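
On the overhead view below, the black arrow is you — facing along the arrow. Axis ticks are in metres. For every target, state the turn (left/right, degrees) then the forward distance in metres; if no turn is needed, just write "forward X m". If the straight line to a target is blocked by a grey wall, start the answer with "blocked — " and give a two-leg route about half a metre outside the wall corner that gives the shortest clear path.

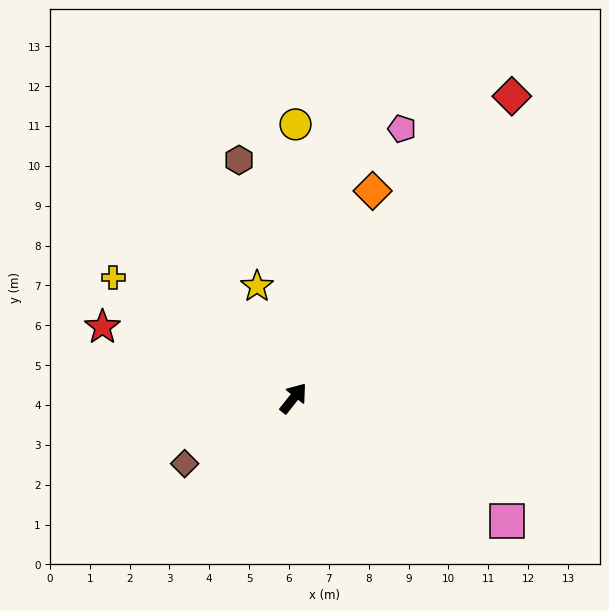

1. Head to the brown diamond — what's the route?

turn left 160°, forward 3.2 m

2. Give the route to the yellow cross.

turn left 95°, forward 5.4 m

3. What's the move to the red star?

turn left 108°, forward 5.1 m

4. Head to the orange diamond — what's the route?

turn left 18°, forward 5.6 m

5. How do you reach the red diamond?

turn left 3°, forward 9.3 m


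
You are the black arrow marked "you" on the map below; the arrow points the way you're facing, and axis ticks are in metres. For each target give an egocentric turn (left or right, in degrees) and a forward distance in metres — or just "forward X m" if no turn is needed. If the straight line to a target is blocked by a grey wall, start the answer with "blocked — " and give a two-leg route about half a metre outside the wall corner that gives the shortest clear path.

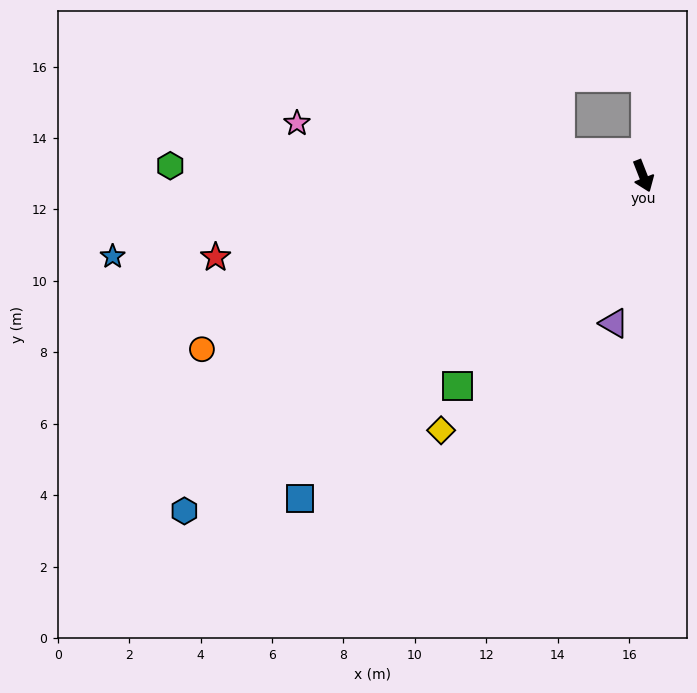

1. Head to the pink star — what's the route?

turn right 120°, forward 9.8 m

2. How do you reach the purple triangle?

turn right 33°, forward 4.2 m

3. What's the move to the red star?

turn right 101°, forward 12.2 m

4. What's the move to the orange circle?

turn right 90°, forward 13.3 m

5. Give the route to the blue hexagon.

turn right 75°, forward 15.9 m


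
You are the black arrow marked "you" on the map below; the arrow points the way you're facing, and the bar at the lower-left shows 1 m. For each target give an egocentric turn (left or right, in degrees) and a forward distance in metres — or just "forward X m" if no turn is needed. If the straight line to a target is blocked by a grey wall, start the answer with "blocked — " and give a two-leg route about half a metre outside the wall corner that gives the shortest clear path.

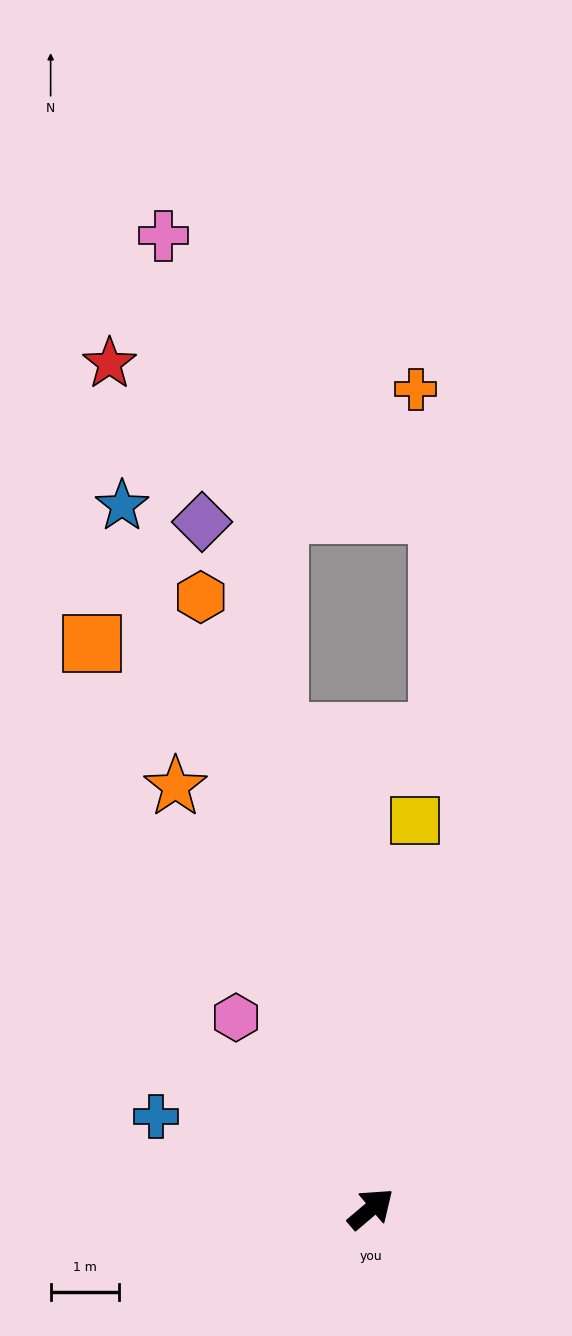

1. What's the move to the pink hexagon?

turn left 85°, forward 3.4 m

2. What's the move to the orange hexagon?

turn left 65°, forward 9.3 m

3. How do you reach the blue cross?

turn left 116°, forward 3.4 m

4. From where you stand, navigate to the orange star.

turn left 75°, forward 6.9 m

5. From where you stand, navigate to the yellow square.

turn left 43°, forward 5.8 m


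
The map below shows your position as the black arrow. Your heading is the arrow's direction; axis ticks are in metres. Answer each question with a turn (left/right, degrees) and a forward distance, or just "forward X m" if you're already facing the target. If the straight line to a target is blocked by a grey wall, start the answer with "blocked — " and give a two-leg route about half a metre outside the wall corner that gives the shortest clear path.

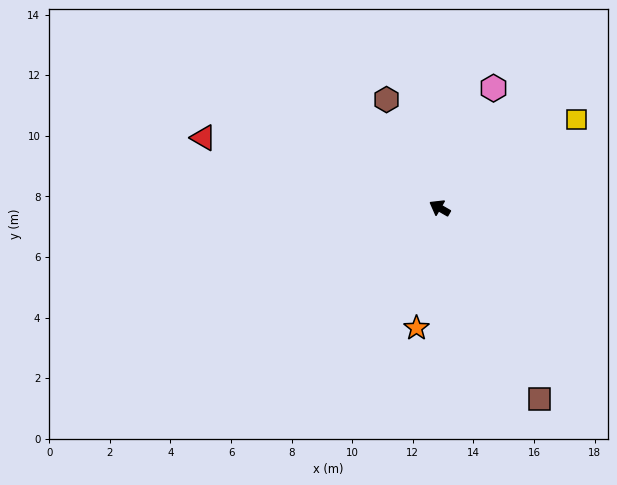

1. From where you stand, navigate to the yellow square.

turn right 117°, forward 5.4 m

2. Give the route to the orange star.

turn left 109°, forward 4.0 m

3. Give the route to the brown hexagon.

turn right 34°, forward 4.0 m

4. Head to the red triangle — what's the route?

turn left 13°, forward 8.1 m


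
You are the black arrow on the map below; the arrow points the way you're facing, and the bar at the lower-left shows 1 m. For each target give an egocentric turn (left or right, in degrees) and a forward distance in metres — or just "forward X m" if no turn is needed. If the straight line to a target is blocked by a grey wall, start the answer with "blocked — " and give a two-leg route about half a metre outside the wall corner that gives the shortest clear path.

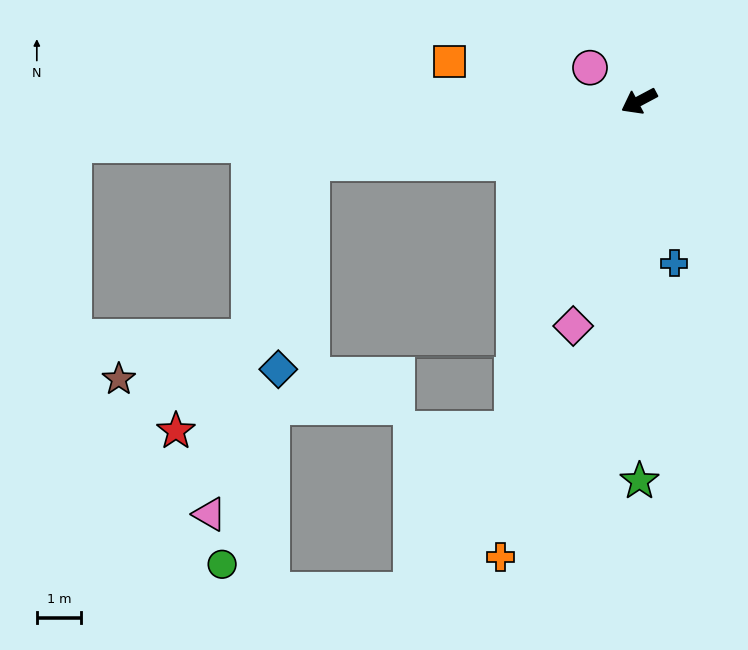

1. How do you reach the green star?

turn left 62°, forward 8.5 m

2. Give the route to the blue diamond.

blocked — turn right 18°, forward 7.5 m, then turn left 71°, forward 4.7 m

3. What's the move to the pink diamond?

turn left 46°, forward 5.3 m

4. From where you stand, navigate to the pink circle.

turn right 62°, forward 1.3 m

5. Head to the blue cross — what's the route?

turn left 74°, forward 3.7 m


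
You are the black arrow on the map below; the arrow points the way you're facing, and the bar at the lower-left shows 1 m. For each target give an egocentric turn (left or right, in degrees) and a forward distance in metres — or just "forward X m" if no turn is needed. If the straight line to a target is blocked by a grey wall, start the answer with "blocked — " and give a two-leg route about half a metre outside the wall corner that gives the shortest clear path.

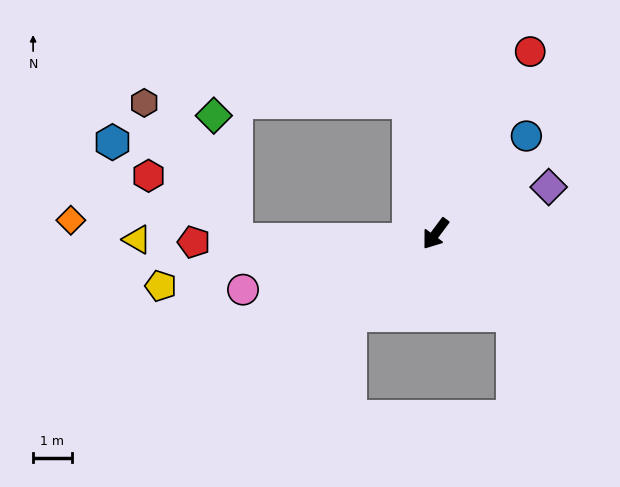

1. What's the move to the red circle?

turn right 171°, forward 5.3 m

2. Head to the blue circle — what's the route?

turn left 174°, forward 3.5 m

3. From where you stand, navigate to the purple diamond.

turn left 149°, forward 3.2 m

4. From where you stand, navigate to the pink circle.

turn right 37°, forward 5.2 m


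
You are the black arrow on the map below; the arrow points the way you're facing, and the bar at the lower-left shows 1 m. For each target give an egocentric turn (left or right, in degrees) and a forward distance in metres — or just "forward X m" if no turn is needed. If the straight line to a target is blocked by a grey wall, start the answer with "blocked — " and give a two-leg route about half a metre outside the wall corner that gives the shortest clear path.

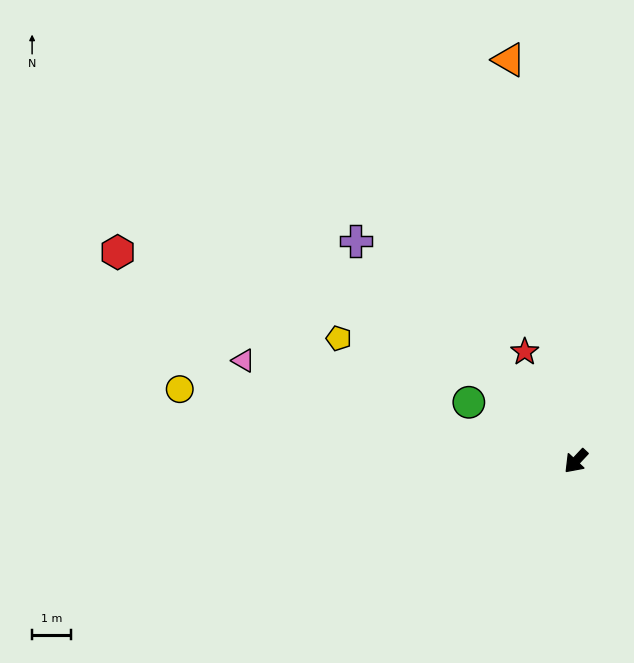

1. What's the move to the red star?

turn right 112°, forward 3.1 m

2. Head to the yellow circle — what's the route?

turn right 57°, forward 10.4 m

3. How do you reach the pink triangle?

turn right 64°, forward 9.0 m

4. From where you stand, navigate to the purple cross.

turn right 92°, forward 8.1 m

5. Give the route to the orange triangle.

turn right 127°, forward 10.5 m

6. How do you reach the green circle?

turn right 76°, forward 3.2 m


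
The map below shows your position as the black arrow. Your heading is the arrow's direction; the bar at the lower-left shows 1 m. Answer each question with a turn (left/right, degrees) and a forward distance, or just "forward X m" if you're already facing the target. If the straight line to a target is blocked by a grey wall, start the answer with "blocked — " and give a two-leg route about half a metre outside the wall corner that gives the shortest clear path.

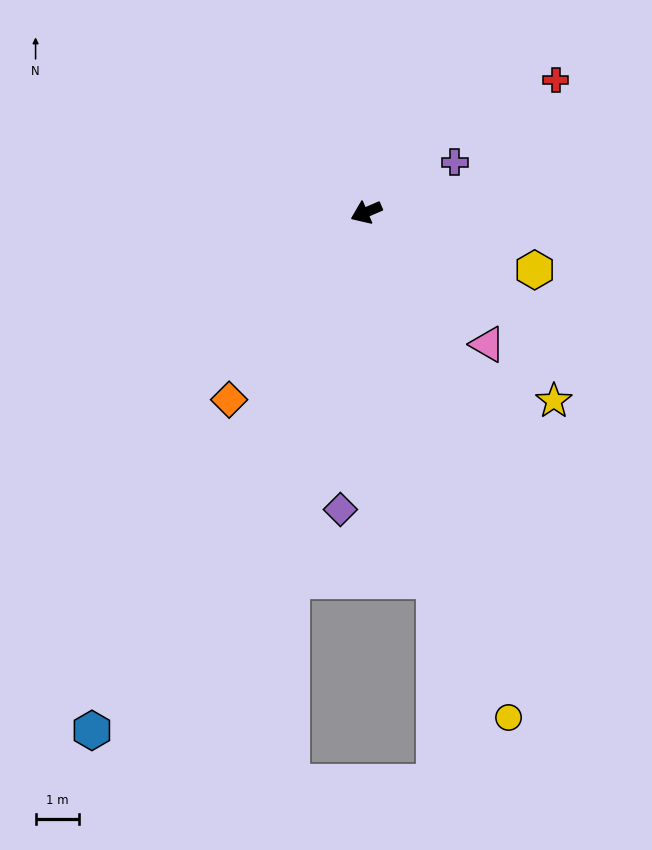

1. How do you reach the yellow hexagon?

turn left 138°, forward 4.1 m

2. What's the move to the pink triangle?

turn left 109°, forward 4.1 m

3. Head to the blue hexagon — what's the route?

turn left 39°, forward 13.4 m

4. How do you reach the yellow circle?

turn left 82°, forward 12.0 m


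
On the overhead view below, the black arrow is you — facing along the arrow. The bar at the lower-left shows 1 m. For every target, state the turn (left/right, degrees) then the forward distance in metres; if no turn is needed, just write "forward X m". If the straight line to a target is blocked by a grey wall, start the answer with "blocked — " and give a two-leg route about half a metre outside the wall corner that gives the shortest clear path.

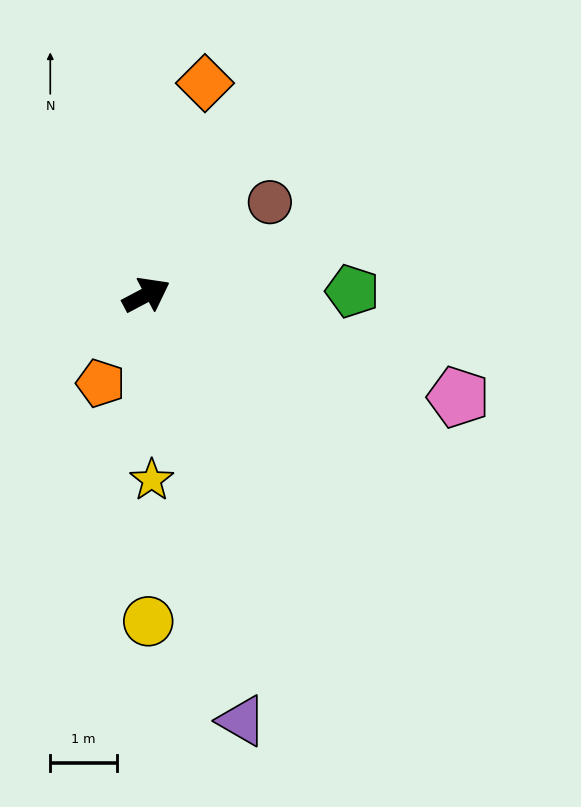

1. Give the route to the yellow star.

turn right 116°, forward 2.8 m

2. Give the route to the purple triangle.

turn right 105°, forward 6.5 m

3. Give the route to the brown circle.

turn left 9°, forward 2.3 m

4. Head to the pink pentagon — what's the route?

turn right 46°, forward 4.9 m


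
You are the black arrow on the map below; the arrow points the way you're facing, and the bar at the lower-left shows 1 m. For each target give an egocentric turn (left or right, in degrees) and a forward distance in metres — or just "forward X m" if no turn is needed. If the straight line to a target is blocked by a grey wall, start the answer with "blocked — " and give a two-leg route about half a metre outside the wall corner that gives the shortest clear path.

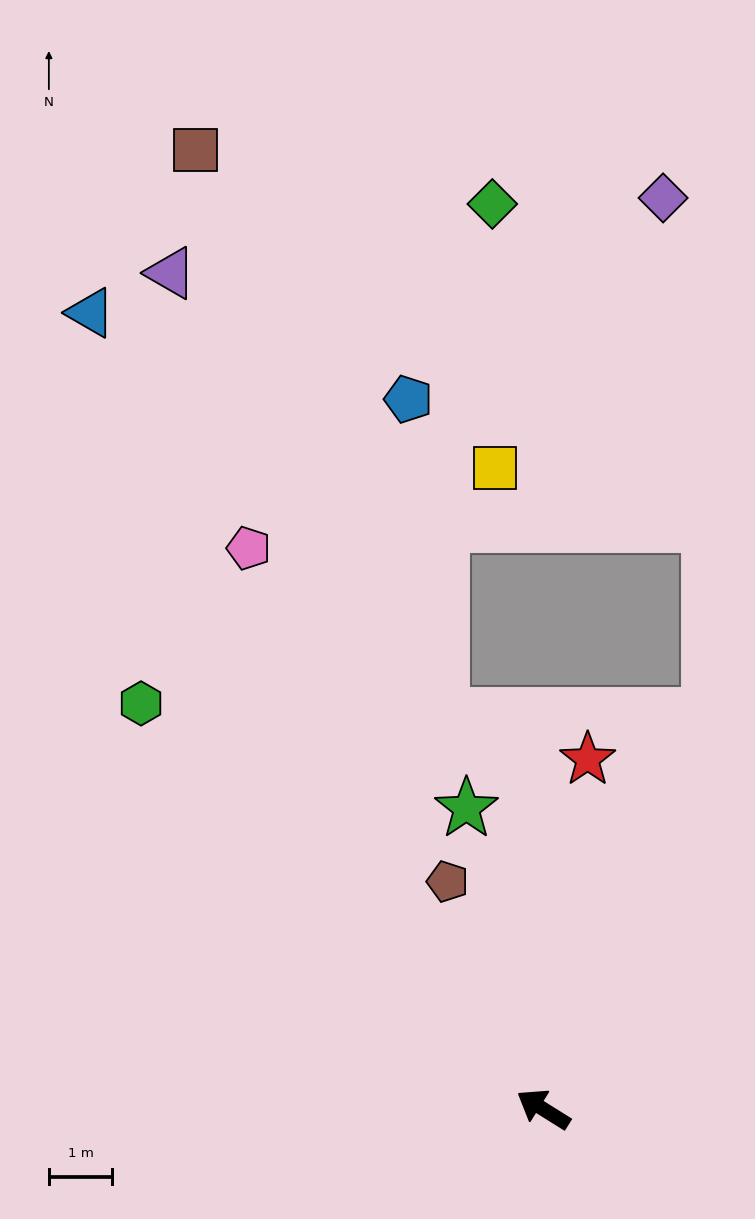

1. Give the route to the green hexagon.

turn right 13°, forward 9.0 m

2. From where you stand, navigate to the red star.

turn right 65°, forward 5.5 m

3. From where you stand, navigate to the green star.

turn right 44°, forward 4.9 m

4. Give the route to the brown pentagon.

turn right 35°, forward 3.9 m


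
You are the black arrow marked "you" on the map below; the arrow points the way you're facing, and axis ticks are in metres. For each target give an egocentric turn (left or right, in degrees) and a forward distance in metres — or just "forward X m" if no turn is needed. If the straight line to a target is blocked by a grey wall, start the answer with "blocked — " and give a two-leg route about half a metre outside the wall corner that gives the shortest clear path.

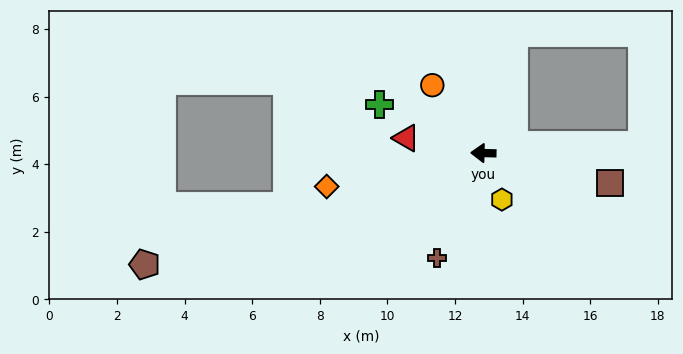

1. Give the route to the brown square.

turn left 168°, forward 3.9 m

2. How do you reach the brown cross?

turn left 68°, forward 3.4 m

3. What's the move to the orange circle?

turn right 52°, forward 2.5 m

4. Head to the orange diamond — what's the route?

turn left 13°, forward 4.7 m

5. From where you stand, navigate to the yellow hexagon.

turn left 113°, forward 1.5 m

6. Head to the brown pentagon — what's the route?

turn left 20°, forward 10.6 m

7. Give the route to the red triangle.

turn right 10°, forward 2.3 m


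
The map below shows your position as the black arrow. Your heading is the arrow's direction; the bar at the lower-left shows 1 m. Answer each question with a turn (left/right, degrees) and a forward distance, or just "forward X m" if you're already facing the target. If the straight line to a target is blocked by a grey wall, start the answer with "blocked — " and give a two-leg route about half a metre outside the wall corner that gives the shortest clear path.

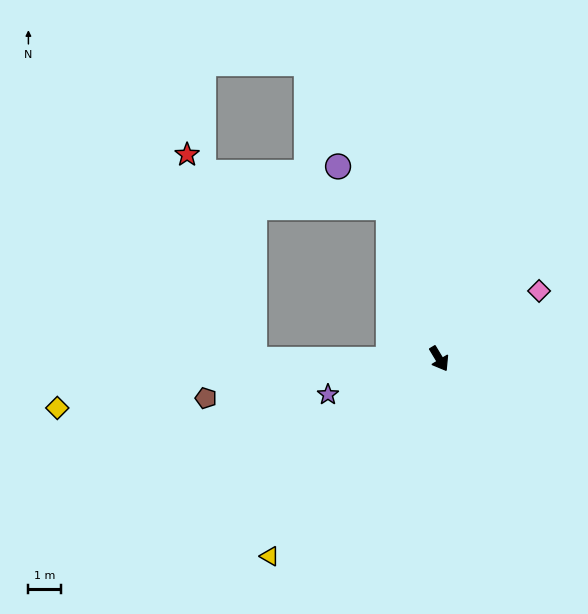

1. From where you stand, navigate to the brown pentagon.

turn right 111°, forward 7.3 m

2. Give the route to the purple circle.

blocked — turn left 167°, forward 4.9 m, then turn left 34°, forward 2.0 m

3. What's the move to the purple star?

turn right 103°, forward 3.6 m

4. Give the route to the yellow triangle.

turn right 72°, forward 8.0 m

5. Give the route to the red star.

blocked — turn right 120°, forward 5.7 m, then turn right 73°, forward 6.7 m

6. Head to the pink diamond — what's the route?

turn left 93°, forward 3.7 m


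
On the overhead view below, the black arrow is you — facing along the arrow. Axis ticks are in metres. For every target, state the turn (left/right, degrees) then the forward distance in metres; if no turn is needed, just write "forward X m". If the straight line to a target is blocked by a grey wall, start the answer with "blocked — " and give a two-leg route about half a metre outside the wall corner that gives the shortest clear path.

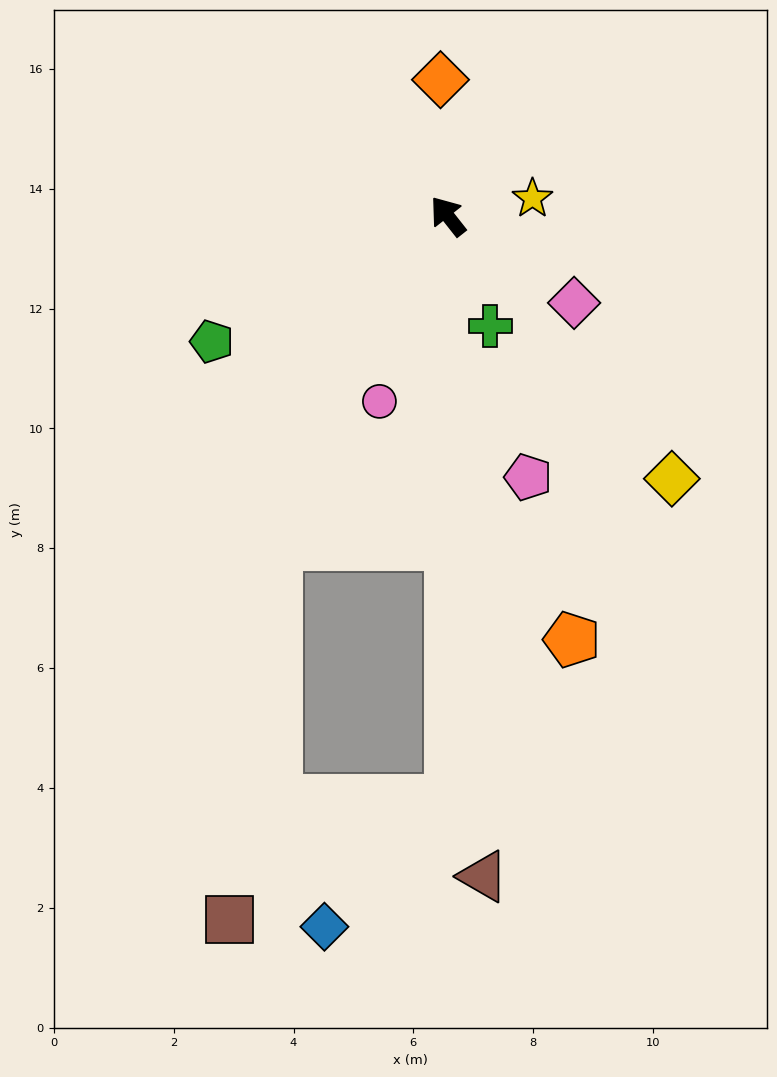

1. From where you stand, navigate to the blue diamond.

blocked — turn left 142°, forward 9.7 m, then turn right 45°, forward 3.0 m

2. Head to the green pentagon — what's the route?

turn left 80°, forward 4.5 m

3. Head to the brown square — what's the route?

blocked — turn left 142°, forward 9.7 m, then turn right 62°, forward 4.2 m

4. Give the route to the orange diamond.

turn right 35°, forward 2.3 m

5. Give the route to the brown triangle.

turn left 145°, forward 11.0 m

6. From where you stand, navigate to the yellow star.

turn right 116°, forward 1.4 m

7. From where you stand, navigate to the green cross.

turn left 163°, forward 2.0 m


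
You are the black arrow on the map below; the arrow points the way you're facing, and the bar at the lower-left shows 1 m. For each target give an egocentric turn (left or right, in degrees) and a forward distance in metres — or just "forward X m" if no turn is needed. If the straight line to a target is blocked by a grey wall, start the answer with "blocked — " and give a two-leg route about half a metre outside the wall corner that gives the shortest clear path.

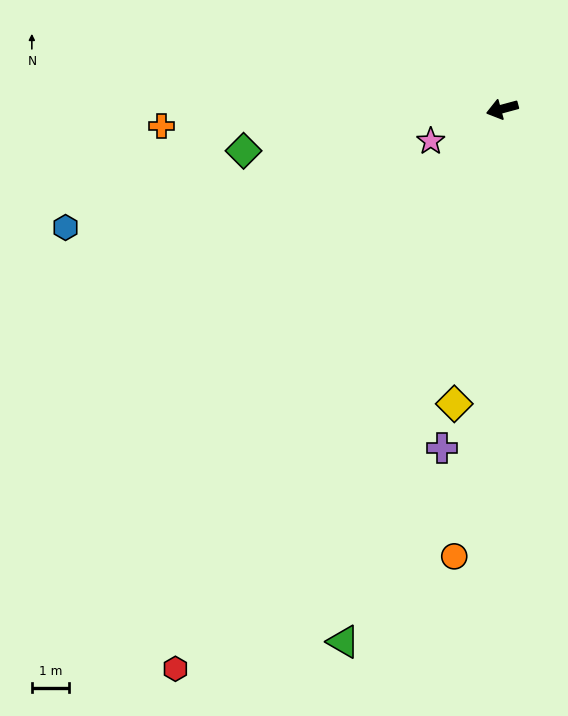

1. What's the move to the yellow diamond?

turn left 66°, forward 8.1 m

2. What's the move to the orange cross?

turn right 12°, forward 9.2 m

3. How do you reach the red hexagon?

turn left 45°, forward 17.5 m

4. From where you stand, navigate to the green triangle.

turn left 58°, forward 15.0 m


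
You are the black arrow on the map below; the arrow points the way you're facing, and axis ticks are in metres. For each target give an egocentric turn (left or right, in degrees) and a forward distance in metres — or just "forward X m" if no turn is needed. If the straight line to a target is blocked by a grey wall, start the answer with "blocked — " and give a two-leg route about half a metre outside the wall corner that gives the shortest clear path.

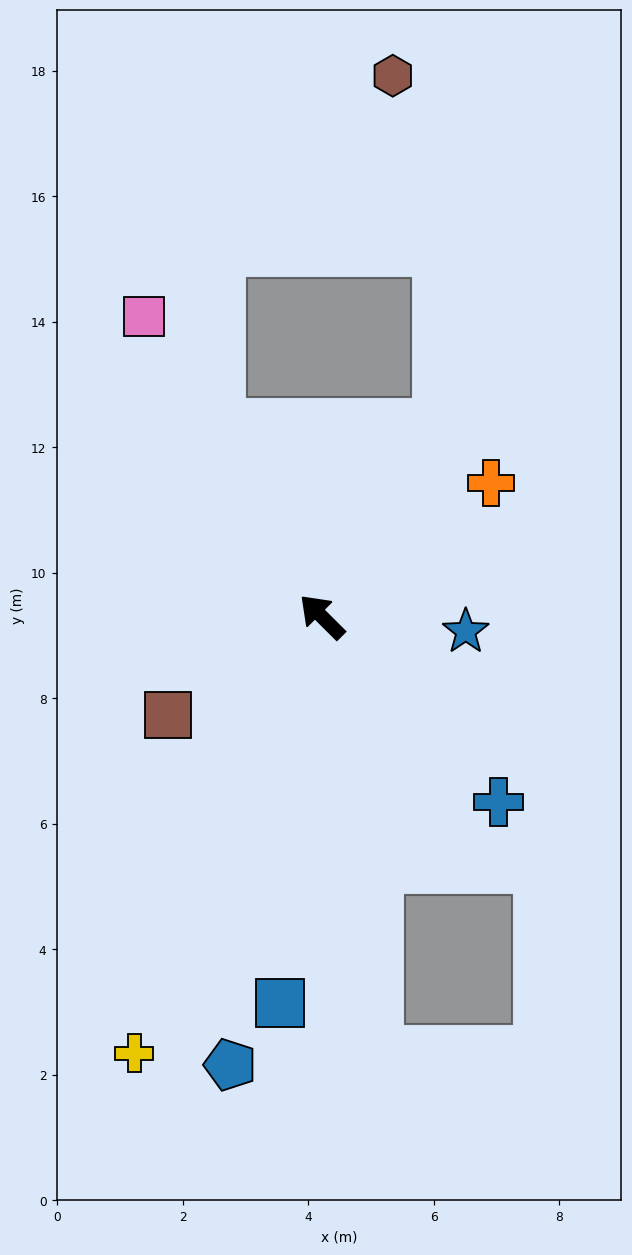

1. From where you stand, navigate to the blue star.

turn right 141°, forward 2.3 m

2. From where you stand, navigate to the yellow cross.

turn left 112°, forward 7.6 m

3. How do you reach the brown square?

turn left 78°, forward 2.9 m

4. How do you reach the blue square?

turn left 129°, forward 6.2 m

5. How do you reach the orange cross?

turn right 97°, forward 3.4 m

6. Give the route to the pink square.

turn right 14°, forward 5.6 m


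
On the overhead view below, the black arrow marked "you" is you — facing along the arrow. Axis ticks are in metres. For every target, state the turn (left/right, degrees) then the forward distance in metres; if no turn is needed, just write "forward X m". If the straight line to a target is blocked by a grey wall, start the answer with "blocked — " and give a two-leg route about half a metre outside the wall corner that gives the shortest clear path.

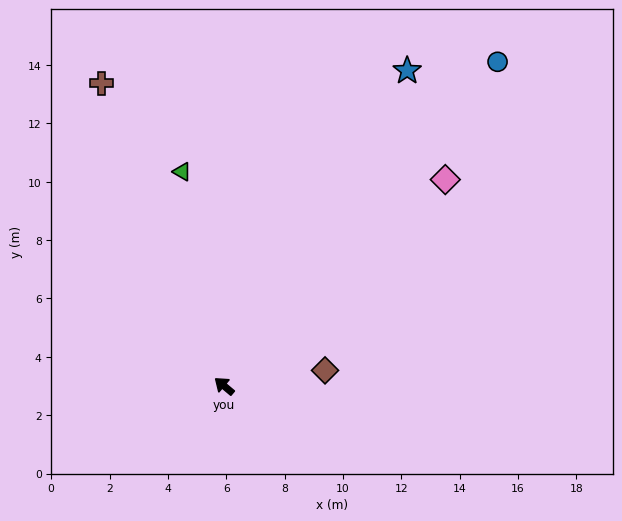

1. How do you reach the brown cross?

turn right 28°, forward 11.2 m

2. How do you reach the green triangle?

turn right 39°, forward 7.5 m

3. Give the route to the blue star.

turn right 80°, forward 12.5 m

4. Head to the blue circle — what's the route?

turn right 90°, forward 14.5 m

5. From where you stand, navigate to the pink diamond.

turn right 97°, forward 10.4 m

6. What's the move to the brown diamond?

turn right 131°, forward 3.5 m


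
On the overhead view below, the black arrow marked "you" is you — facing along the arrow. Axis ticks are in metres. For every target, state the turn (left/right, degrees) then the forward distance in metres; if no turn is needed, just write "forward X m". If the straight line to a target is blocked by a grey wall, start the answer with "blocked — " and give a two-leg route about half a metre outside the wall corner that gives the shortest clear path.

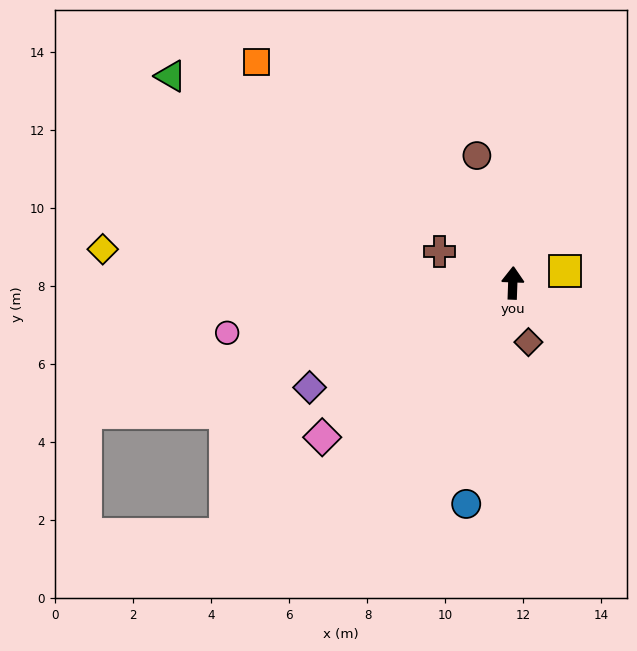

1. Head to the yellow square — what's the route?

turn right 75°, forward 1.4 m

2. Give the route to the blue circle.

turn left 170°, forward 5.8 m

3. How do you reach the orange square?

turn left 51°, forward 8.7 m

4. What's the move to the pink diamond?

turn left 131°, forward 6.3 m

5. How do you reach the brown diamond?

turn right 163°, forward 1.6 m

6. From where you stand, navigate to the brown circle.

turn left 18°, forward 3.4 m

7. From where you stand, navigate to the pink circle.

turn left 102°, forward 7.4 m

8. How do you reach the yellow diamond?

turn left 87°, forward 10.5 m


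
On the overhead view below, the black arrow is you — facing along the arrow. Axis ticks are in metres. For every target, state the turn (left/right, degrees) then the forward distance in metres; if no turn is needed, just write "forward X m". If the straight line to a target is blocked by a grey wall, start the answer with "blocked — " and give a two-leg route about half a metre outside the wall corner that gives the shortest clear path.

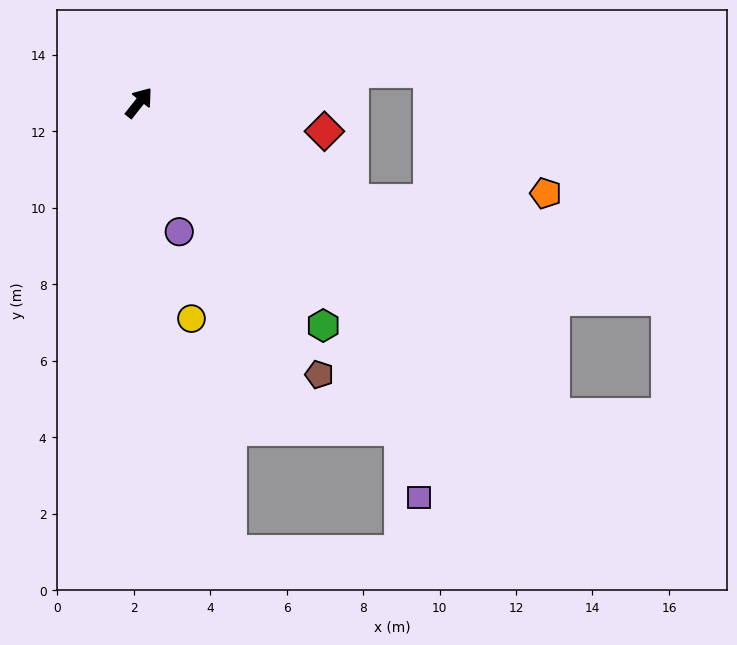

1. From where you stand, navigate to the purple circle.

turn right 124°, forward 3.5 m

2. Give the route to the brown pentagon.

turn right 108°, forward 8.5 m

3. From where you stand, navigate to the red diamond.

turn right 60°, forward 4.9 m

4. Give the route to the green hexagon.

turn right 102°, forward 7.6 m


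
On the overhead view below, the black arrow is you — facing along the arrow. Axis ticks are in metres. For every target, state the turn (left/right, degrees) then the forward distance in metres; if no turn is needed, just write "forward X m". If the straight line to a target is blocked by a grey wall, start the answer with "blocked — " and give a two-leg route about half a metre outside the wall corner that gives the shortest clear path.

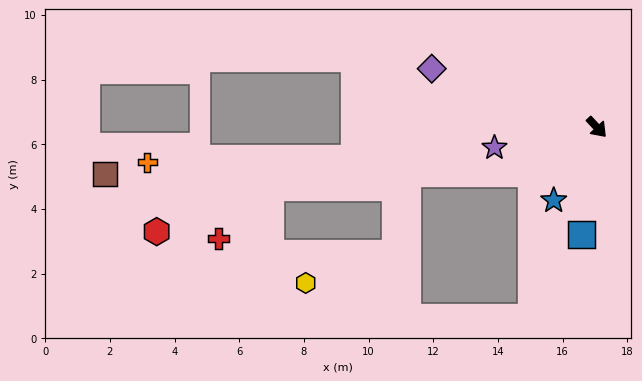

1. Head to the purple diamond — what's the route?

turn right 153°, forward 5.4 m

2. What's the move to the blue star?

turn right 74°, forward 2.6 m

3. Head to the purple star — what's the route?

turn right 122°, forward 3.2 m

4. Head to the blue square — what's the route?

turn right 51°, forward 3.4 m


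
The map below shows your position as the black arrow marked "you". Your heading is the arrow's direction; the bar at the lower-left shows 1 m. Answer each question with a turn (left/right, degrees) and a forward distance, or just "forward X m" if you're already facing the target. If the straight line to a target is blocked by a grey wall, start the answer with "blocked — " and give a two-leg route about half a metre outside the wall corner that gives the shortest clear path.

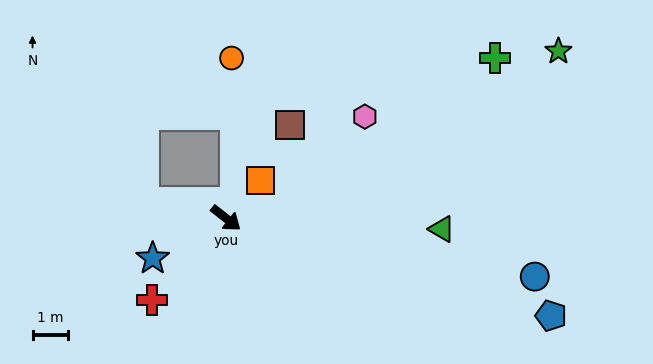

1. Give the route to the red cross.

turn right 94°, forward 3.1 m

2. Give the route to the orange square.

turn left 86°, forward 1.4 m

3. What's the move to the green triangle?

turn left 35°, forward 6.0 m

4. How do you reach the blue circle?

turn left 27°, forward 8.8 m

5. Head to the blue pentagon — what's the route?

turn left 21°, forward 9.5 m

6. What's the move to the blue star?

turn right 113°, forward 2.3 m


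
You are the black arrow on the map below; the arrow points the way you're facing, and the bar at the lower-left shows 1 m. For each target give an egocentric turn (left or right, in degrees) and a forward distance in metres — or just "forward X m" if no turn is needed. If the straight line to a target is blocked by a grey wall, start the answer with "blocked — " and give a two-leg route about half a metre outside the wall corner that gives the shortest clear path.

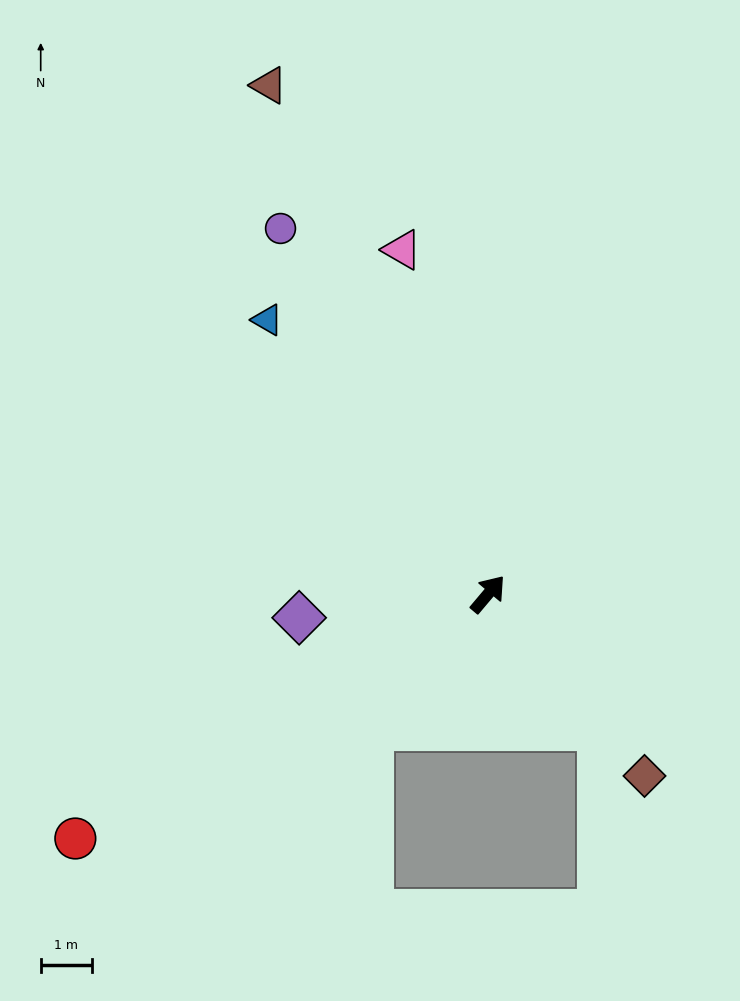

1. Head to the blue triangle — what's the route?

turn left 79°, forward 6.9 m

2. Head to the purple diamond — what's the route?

turn left 137°, forward 3.7 m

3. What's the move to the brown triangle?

turn left 63°, forward 10.8 m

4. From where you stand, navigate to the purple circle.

turn left 70°, forward 8.2 m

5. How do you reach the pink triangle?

turn left 54°, forward 6.9 m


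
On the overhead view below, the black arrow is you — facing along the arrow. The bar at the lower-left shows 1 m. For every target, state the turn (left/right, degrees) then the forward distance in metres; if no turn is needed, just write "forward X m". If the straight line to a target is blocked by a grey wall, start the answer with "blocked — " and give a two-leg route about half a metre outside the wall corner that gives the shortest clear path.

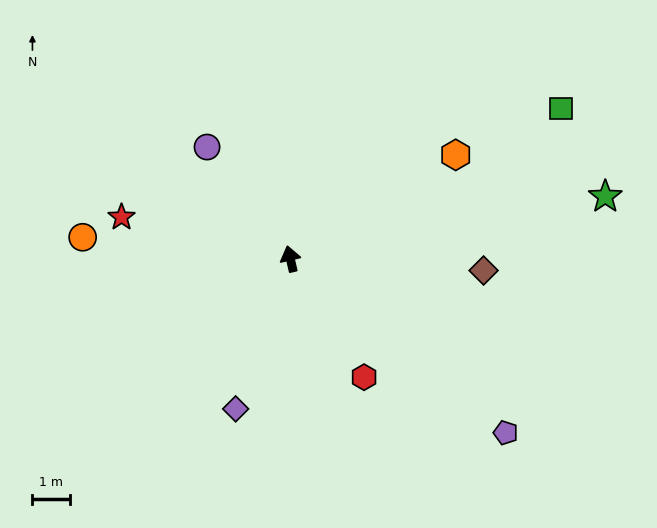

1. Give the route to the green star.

turn right 92°, forward 8.6 m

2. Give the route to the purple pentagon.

turn right 142°, forward 7.4 m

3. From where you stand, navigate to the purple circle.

turn left 24°, forward 3.7 m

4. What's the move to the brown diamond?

turn right 107°, forward 5.2 m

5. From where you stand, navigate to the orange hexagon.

turn right 71°, forward 5.2 m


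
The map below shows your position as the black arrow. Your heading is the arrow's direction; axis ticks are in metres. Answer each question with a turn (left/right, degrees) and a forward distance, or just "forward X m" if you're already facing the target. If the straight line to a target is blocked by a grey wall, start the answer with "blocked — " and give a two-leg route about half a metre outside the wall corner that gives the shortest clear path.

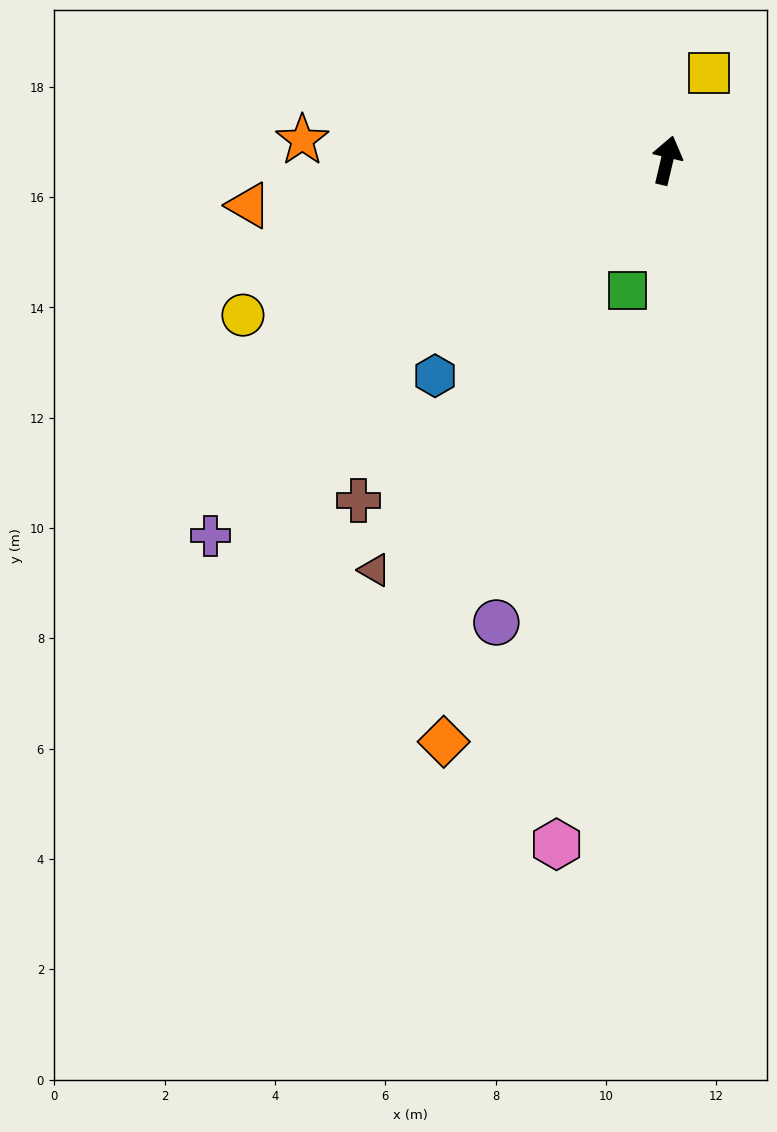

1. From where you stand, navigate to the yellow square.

turn right 12°, forward 1.8 m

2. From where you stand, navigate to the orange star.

turn left 100°, forward 6.6 m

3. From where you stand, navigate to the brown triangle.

turn left 158°, forward 9.1 m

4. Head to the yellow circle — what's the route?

turn left 123°, forward 8.2 m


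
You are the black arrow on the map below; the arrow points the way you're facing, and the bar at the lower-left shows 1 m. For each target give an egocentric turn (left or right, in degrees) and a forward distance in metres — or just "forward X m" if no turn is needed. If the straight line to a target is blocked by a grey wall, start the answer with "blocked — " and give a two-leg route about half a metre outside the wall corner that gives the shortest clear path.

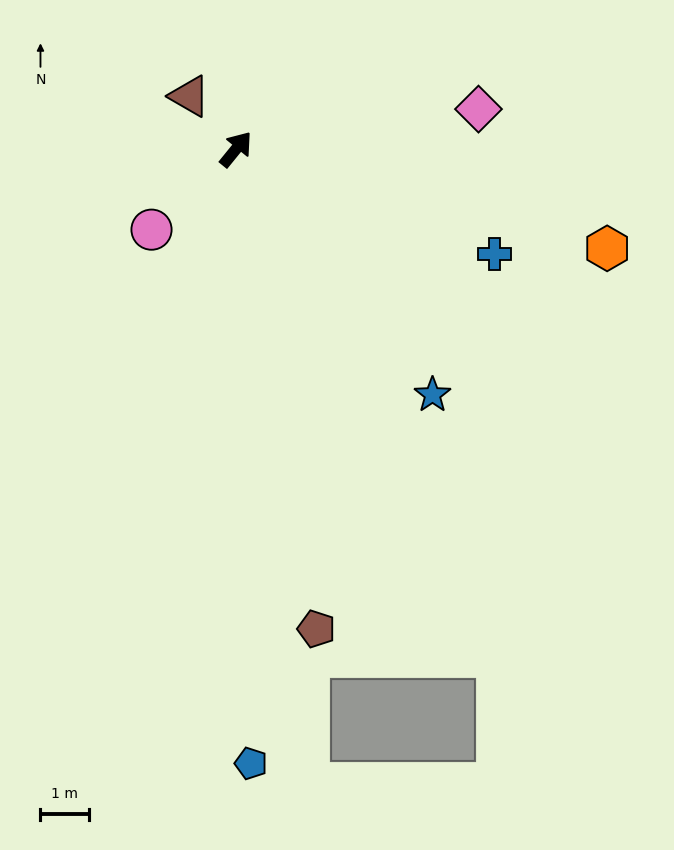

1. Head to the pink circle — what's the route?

turn left 173°, forward 2.4 m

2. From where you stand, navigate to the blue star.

turn right 102°, forward 6.4 m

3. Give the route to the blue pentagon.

turn right 140°, forward 12.6 m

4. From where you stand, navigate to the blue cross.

turn right 73°, forward 5.7 m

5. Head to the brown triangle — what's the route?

turn left 80°, forward 1.4 m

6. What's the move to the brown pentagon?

turn right 131°, forward 10.0 m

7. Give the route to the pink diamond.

turn right 42°, forward 5.0 m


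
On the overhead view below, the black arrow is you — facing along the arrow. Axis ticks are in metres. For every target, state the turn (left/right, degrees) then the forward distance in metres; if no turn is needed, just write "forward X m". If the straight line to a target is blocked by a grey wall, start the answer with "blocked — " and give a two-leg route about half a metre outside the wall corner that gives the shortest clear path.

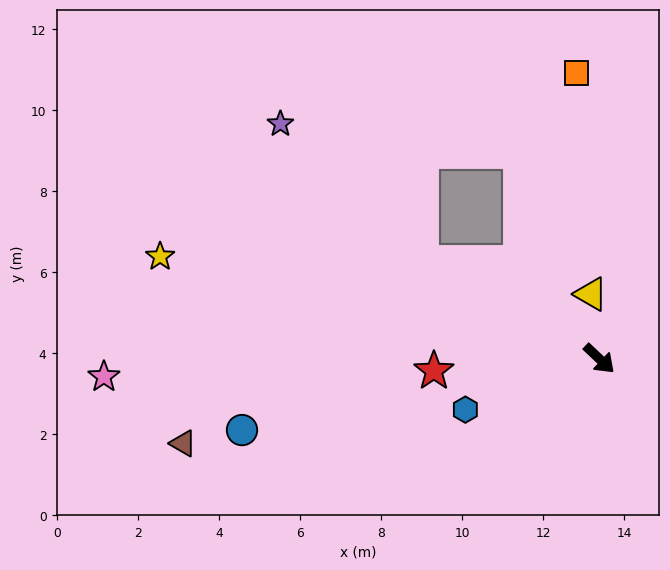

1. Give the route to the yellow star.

turn right 150°, forward 11.1 m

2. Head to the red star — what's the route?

turn right 132°, forward 4.1 m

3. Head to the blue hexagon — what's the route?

turn right 116°, forward 3.5 m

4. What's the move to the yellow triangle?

turn left 141°, forward 1.6 m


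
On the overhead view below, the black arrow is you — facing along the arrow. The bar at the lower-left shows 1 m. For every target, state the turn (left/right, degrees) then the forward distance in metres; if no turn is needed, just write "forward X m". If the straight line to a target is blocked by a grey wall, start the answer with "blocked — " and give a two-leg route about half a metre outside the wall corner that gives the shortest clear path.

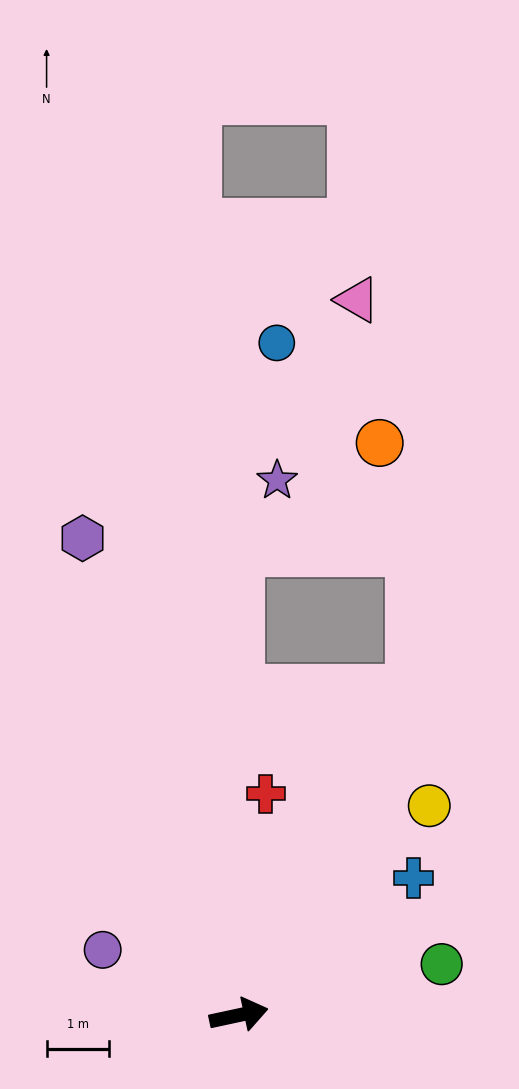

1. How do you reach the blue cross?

turn left 26°, forward 3.6 m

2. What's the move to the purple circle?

turn left 142°, forward 2.4 m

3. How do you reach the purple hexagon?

turn left 96°, forward 8.1 m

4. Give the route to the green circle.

forward 3.4 m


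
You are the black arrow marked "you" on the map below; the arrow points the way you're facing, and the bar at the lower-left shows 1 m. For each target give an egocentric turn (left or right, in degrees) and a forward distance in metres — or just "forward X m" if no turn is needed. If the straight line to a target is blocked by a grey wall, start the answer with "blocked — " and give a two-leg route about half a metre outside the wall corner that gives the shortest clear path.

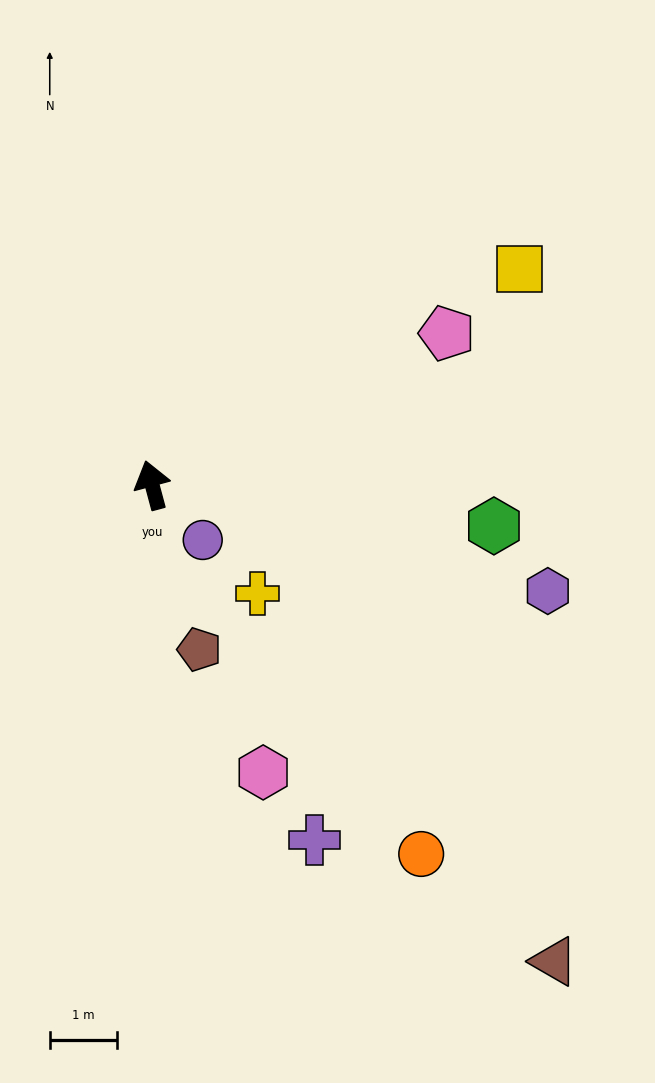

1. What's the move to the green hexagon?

turn right 112°, forward 5.1 m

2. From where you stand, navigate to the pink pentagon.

turn right 78°, forward 4.9 m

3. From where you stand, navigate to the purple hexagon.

turn right 120°, forward 6.1 m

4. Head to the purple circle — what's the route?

turn right 152°, forward 1.1 m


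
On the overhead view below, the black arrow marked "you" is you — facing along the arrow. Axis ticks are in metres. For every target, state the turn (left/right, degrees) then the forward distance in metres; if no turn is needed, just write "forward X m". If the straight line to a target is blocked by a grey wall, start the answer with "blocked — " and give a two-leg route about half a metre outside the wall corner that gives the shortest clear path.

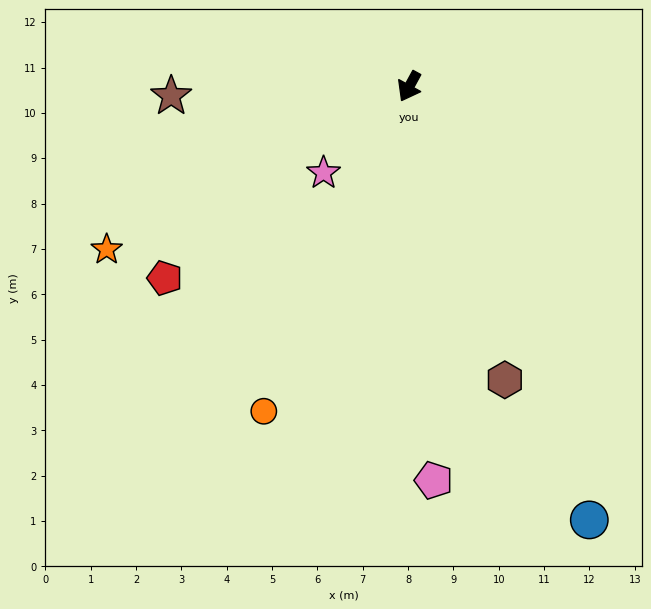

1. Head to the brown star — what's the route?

turn right 59°, forward 5.3 m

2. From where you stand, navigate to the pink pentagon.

turn left 32°, forward 8.7 m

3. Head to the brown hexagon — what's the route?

turn left 47°, forward 6.8 m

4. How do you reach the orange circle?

turn left 4°, forward 7.8 m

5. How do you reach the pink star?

turn right 16°, forward 2.7 m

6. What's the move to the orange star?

turn right 33°, forward 7.6 m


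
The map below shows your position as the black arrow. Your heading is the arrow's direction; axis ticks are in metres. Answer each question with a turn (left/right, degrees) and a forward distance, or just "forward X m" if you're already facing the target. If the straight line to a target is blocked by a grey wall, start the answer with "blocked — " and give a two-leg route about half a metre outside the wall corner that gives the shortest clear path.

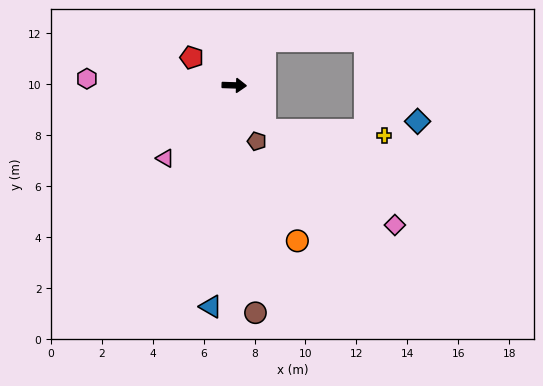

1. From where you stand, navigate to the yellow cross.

blocked — turn right 53°, forward 2.1 m, then turn left 52°, forward 4.7 m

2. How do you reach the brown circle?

turn right 83°, forward 9.0 m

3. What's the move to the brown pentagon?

turn right 66°, forward 2.4 m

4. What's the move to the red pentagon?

turn left 149°, forward 2.0 m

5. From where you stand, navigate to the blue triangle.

turn right 94°, forward 8.7 m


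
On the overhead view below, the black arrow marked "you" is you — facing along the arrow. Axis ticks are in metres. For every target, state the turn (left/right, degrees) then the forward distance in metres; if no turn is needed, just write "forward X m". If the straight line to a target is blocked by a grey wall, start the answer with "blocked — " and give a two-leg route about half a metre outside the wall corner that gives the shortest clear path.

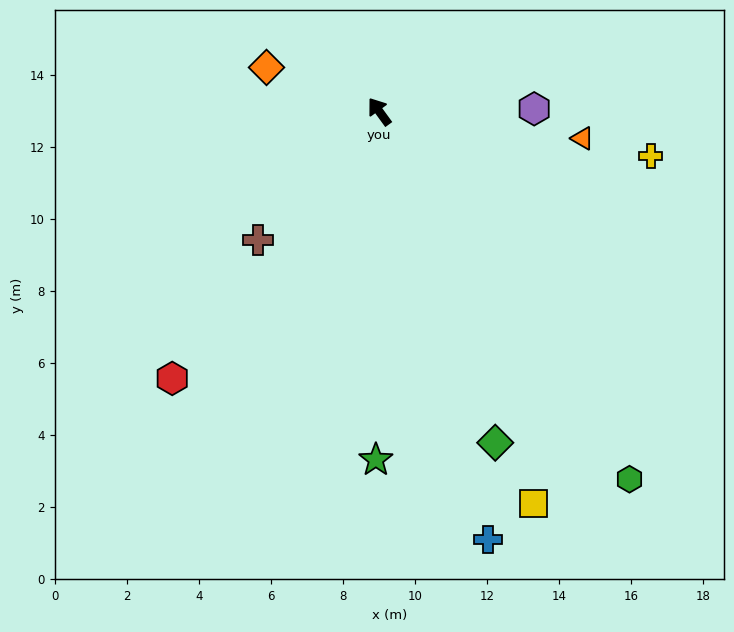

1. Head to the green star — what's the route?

turn left 143°, forward 9.7 m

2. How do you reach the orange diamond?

turn left 33°, forward 3.4 m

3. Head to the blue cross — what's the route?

turn left 158°, forward 12.3 m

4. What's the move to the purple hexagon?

turn right 125°, forward 4.3 m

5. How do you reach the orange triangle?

turn right 134°, forward 5.7 m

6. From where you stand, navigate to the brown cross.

turn left 101°, forward 4.9 m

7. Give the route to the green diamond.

turn left 163°, forward 9.7 m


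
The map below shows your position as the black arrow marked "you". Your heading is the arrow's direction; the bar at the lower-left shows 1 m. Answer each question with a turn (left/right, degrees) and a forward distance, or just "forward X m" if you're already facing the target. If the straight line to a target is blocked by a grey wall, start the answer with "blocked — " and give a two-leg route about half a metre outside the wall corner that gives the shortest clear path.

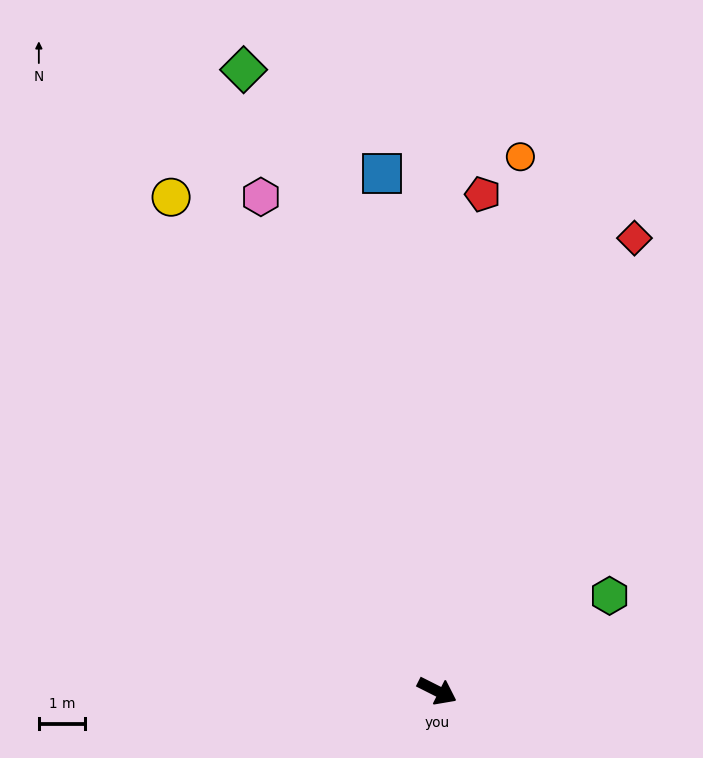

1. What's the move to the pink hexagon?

turn left 136°, forward 11.3 m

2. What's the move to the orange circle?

turn left 108°, forward 11.6 m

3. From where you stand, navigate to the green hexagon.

turn left 56°, forward 4.2 m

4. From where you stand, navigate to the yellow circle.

turn left 145°, forward 12.0 m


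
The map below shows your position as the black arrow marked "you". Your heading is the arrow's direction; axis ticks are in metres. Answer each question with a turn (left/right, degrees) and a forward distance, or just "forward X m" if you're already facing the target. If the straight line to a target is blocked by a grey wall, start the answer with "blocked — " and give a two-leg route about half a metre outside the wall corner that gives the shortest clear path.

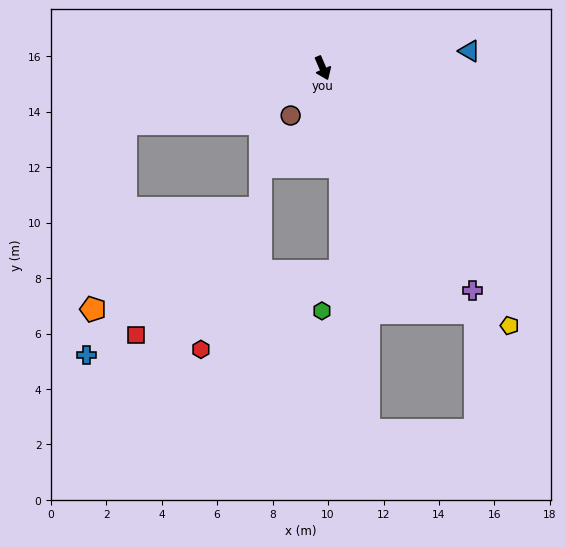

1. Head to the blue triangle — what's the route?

turn left 73°, forward 5.3 m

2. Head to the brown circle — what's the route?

turn right 57°, forward 2.1 m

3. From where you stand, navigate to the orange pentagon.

blocked — turn right 98°, forward 7.4 m, then turn left 65°, forward 6.8 m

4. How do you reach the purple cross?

turn left 11°, forward 9.7 m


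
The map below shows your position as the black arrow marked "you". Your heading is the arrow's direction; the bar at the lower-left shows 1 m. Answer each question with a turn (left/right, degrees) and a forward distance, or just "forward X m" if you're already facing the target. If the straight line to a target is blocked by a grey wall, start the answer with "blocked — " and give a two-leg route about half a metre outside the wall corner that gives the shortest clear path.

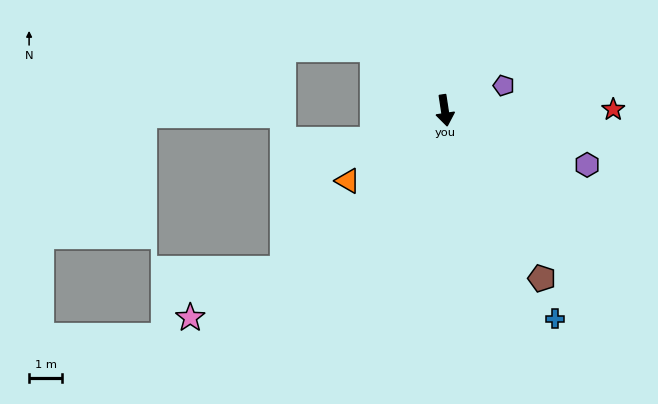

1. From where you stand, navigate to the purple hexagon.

turn left 60°, forward 4.6 m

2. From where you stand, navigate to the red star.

turn left 82°, forward 5.1 m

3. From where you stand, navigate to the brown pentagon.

turn left 21°, forward 5.8 m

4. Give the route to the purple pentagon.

turn left 104°, forward 1.9 m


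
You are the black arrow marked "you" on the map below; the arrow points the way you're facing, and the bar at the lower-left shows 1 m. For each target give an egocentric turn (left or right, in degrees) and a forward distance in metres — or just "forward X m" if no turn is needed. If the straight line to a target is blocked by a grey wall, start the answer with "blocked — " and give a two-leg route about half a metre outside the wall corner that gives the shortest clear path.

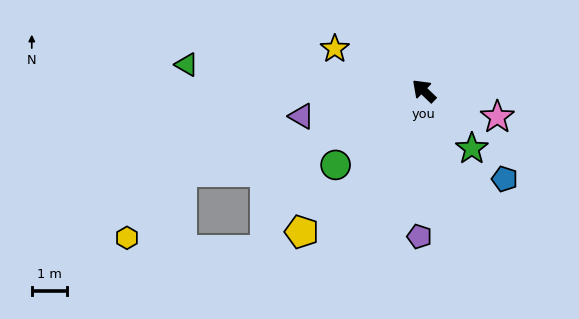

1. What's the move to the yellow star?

turn left 18°, forward 2.8 m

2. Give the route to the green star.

turn left 174°, forward 2.1 m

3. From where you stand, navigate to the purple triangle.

turn left 55°, forward 3.5 m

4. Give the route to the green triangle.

turn left 37°, forward 6.7 m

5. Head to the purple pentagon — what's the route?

turn left 132°, forward 4.1 m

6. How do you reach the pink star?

turn right 156°, forward 2.2 m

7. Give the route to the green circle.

turn left 84°, forward 3.2 m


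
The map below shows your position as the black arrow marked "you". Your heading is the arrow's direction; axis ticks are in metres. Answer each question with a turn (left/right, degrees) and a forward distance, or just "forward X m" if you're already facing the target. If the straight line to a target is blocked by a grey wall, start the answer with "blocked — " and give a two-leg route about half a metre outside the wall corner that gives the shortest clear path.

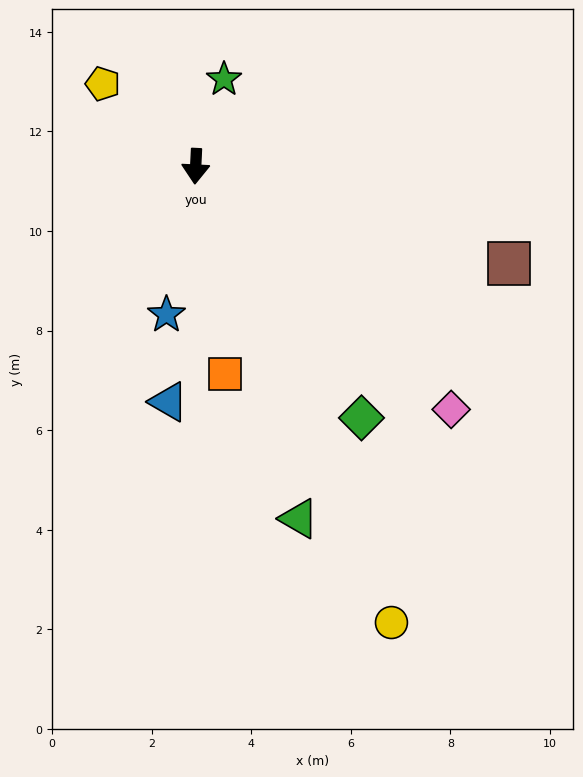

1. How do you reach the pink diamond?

turn left 49°, forward 7.1 m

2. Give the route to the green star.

turn left 165°, forward 1.8 m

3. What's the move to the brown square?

turn left 76°, forward 6.6 m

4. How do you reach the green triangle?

turn left 19°, forward 7.4 m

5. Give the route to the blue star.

turn right 8°, forward 3.0 m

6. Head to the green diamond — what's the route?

turn left 36°, forward 6.1 m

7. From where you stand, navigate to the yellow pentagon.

turn right 129°, forward 2.5 m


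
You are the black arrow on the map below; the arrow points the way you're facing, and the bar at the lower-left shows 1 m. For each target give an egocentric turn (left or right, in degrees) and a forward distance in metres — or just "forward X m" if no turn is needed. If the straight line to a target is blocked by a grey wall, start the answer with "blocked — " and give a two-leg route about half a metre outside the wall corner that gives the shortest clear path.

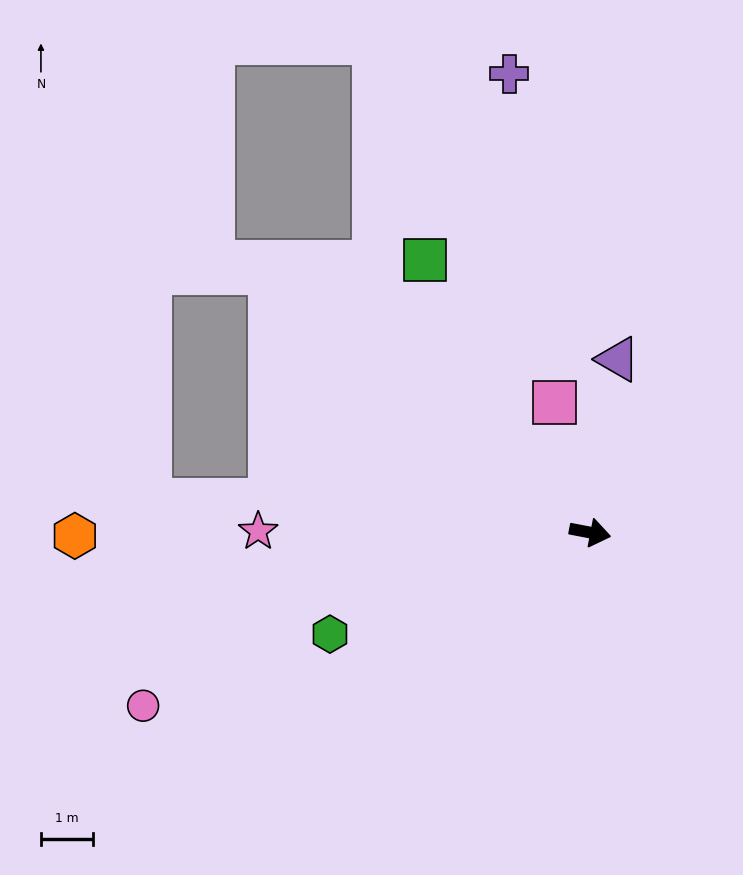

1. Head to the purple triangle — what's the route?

turn left 92°, forward 3.4 m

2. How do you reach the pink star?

turn right 169°, forward 6.4 m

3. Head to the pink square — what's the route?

turn left 116°, forward 2.6 m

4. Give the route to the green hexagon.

turn right 148°, forward 5.4 m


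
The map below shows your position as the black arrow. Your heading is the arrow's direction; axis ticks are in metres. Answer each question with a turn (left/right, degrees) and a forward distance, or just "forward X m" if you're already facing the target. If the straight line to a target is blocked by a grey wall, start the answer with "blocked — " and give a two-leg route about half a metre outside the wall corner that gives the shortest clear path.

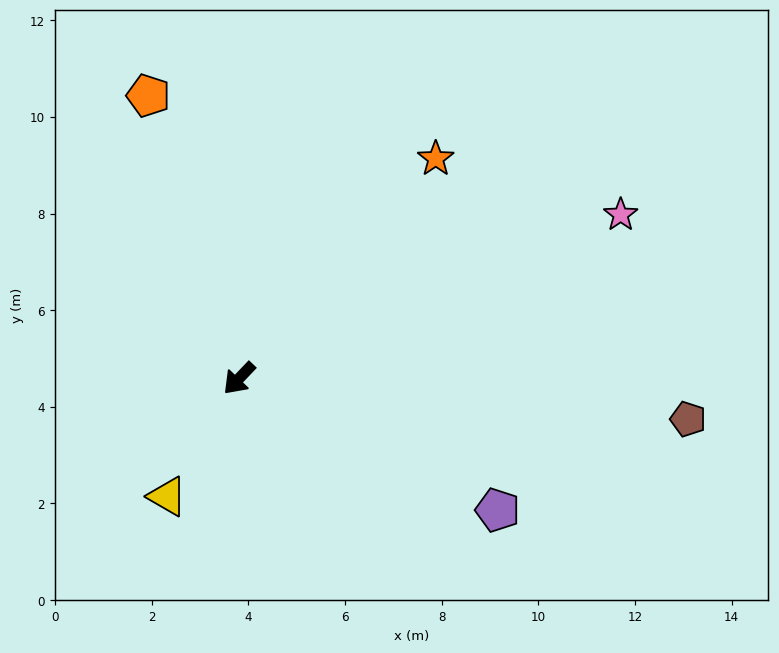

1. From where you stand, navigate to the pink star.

turn left 157°, forward 8.6 m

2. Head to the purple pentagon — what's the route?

turn left 107°, forward 6.0 m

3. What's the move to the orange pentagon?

turn right 119°, forward 6.1 m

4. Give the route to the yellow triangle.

turn left 12°, forward 2.9 m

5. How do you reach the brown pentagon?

turn left 128°, forward 9.3 m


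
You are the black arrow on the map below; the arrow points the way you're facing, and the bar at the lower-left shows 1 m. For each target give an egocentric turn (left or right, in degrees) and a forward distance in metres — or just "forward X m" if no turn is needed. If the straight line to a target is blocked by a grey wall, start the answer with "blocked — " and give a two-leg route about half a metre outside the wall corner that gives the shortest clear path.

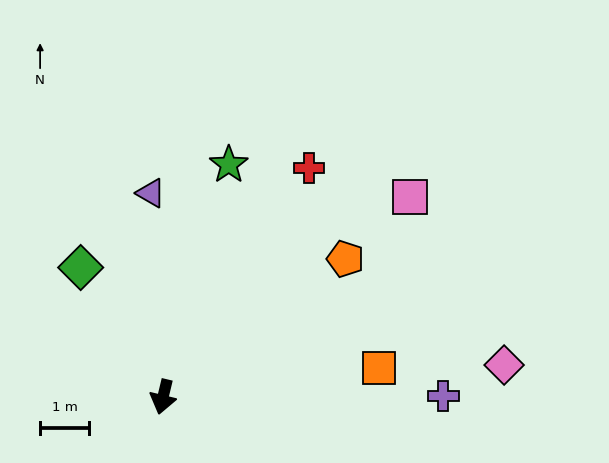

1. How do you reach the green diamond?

turn right 134°, forward 3.1 m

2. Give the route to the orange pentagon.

turn left 141°, forward 4.7 m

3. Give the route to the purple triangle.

turn right 163°, forward 4.2 m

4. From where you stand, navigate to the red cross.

turn left 161°, forward 5.5 m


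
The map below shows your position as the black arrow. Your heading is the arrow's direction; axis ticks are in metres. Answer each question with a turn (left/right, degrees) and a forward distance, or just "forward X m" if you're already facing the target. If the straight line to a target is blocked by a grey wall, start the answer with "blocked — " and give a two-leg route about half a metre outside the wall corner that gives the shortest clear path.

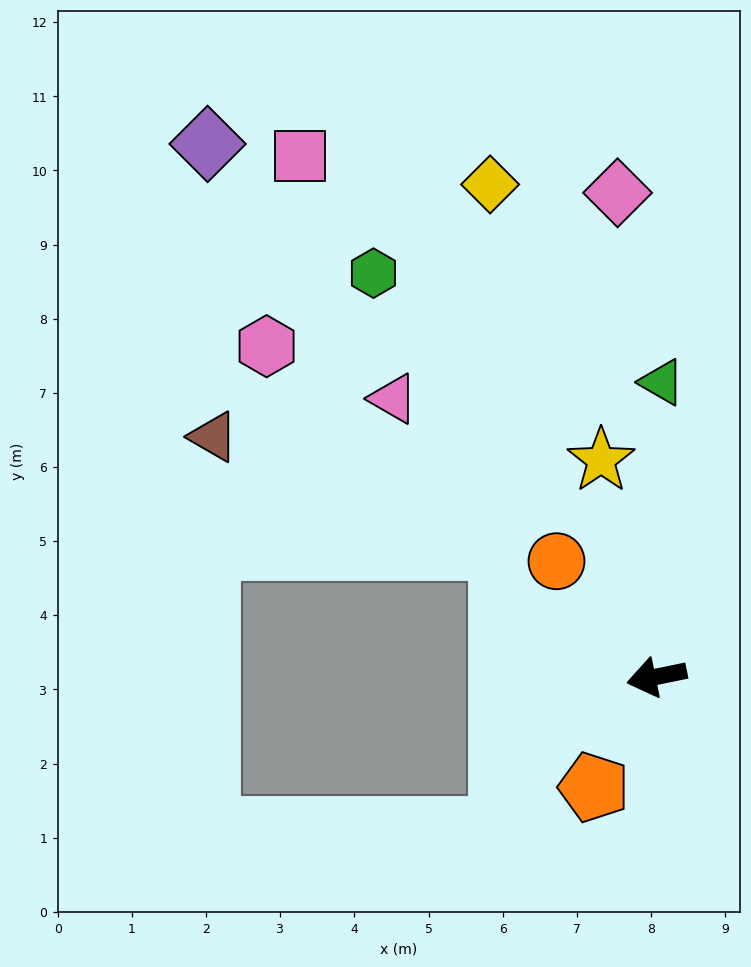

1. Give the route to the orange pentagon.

turn left 49°, forward 1.7 m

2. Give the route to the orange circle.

turn right 61°, forward 2.1 m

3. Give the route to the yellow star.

turn right 87°, forward 3.0 m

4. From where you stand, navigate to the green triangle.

turn right 103°, forward 4.0 m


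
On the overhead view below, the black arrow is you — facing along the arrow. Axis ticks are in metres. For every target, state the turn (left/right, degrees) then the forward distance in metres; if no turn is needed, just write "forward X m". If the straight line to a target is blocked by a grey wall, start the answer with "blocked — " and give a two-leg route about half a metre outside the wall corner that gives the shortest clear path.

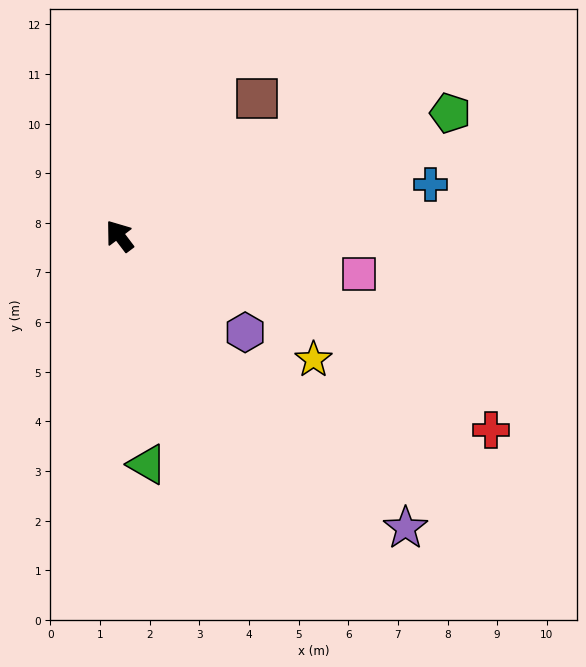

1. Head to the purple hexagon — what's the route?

turn right 165°, forward 3.2 m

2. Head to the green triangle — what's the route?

turn left 150°, forward 4.6 m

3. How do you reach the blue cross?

turn right 118°, forward 6.4 m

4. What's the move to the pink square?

turn right 136°, forward 4.9 m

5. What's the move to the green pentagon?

turn right 107°, forward 7.1 m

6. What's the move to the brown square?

turn right 82°, forward 3.9 m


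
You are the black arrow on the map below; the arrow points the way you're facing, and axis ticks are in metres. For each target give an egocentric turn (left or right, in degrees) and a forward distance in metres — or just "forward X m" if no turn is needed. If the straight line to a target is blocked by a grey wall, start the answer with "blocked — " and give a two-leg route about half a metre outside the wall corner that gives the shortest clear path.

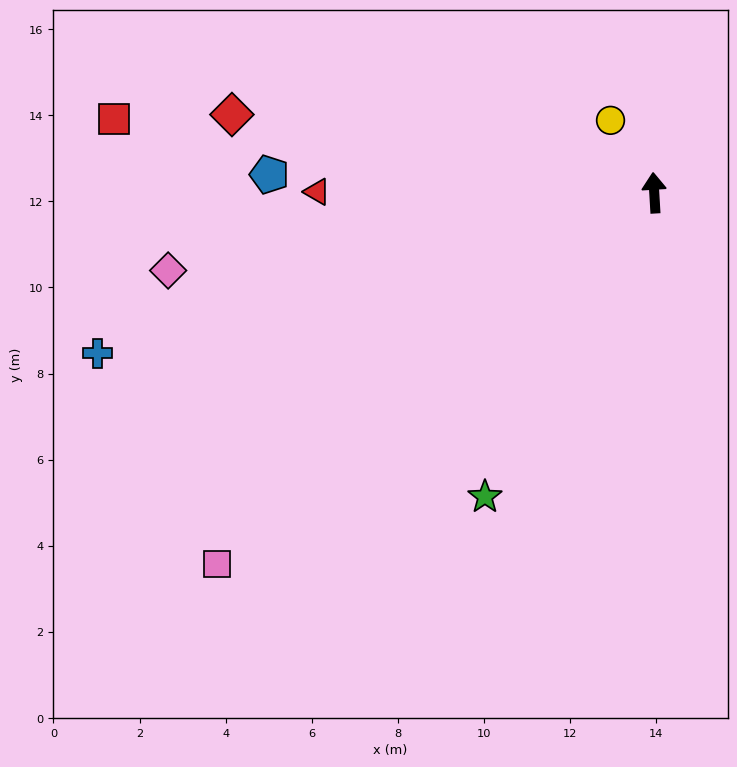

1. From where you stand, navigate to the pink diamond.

turn left 96°, forward 11.4 m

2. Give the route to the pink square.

turn left 127°, forward 13.3 m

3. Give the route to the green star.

turn left 147°, forward 8.1 m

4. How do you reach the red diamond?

turn left 76°, forward 10.0 m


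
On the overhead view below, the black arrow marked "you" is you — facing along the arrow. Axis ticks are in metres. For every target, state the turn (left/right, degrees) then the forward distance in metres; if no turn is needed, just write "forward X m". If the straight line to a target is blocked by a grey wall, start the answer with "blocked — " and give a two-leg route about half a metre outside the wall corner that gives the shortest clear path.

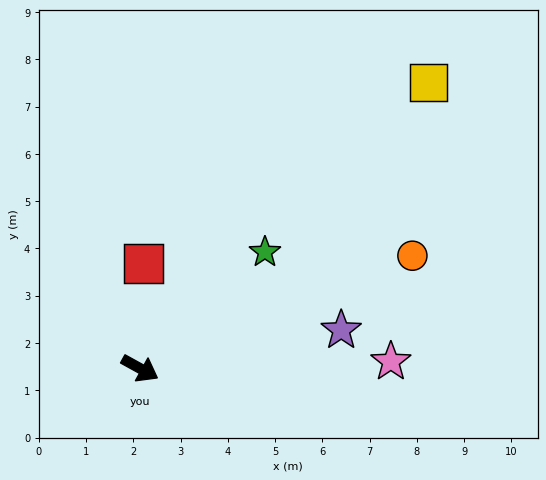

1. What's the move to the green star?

turn left 72°, forward 3.6 m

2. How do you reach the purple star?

turn left 40°, forward 4.3 m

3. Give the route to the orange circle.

turn left 51°, forward 6.2 m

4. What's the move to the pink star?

turn left 30°, forward 5.3 m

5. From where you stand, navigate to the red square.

turn left 117°, forward 2.2 m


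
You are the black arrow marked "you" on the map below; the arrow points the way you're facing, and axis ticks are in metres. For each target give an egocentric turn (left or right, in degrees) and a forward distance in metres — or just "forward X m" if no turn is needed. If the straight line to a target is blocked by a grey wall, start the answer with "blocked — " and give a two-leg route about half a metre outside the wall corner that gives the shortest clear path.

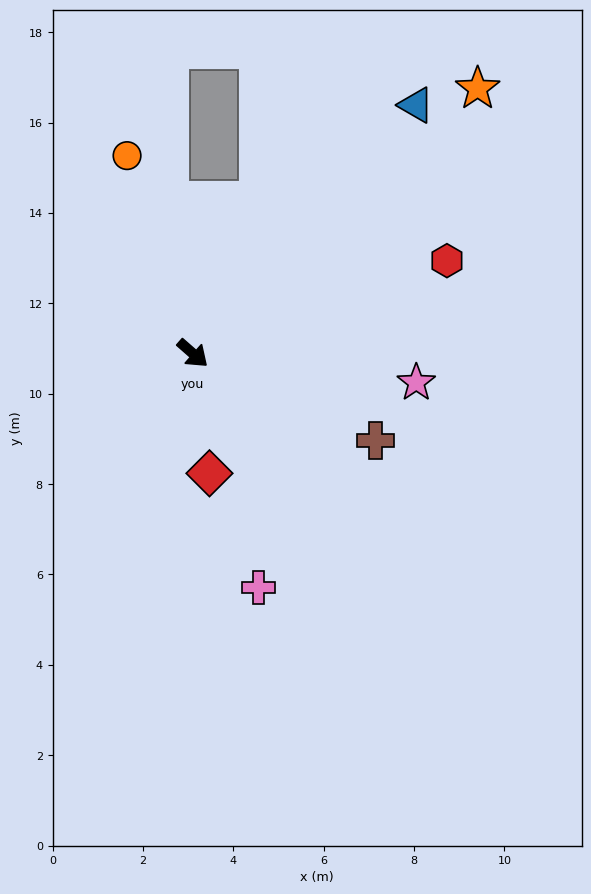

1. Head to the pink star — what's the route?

turn left 34°, forward 5.0 m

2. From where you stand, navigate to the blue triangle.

turn left 89°, forward 7.4 m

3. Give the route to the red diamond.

turn right 41°, forward 2.7 m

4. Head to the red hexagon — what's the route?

turn left 61°, forward 6.0 m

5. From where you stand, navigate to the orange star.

turn left 84°, forward 8.6 m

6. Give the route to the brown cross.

turn left 16°, forward 4.5 m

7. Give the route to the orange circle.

turn left 150°, forward 4.6 m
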